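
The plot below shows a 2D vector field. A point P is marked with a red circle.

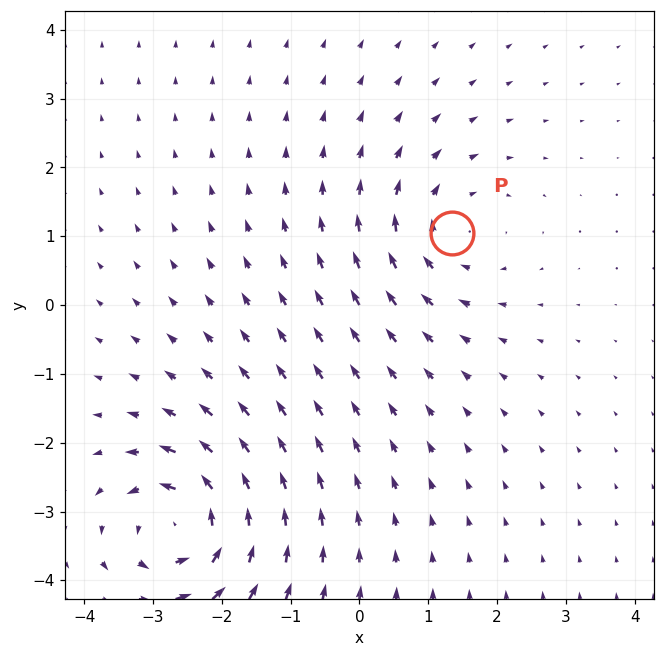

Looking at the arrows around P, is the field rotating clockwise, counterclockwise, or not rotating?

Near P at (1.3, 1.0) the arrows circulate clockwise. The curl (z-component) there is about -3; negative curl means clockwise rotation.

clockwise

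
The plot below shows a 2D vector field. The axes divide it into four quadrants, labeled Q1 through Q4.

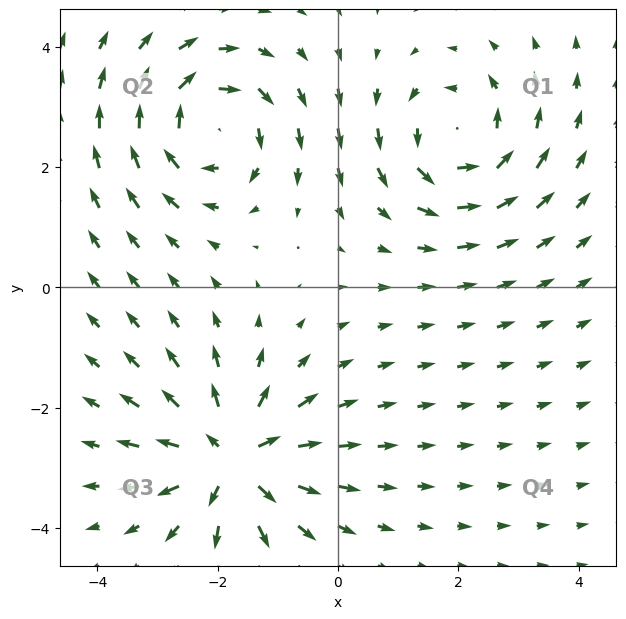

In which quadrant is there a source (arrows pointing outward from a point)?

The source sits at approximately (-1.8, -2.8), which lies in quadrant Q3. The divergence there is about +6, positive as expected for a source.

Q3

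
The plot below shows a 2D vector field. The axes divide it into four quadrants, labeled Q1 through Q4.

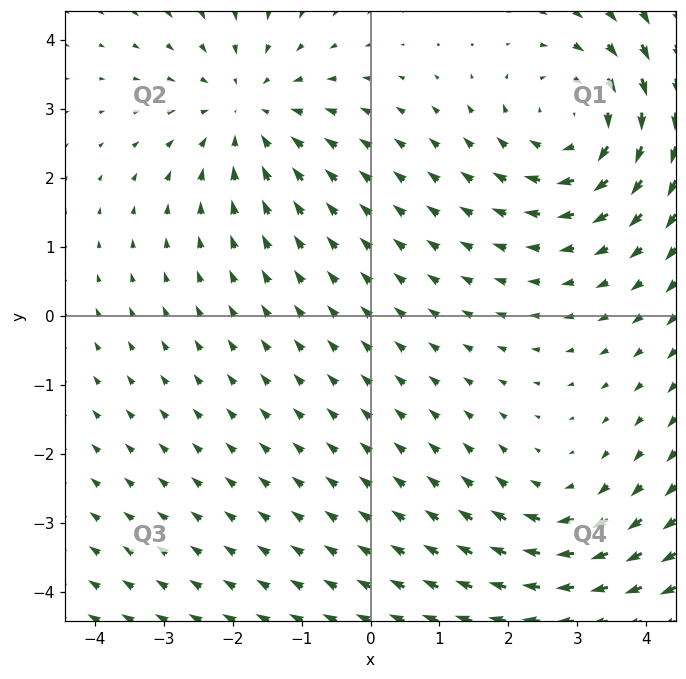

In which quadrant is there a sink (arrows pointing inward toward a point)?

Q2

The sink sits at approximately (-1.8, 3.0), which lies in quadrant Q2. The divergence there is about -3, negative as expected for a sink.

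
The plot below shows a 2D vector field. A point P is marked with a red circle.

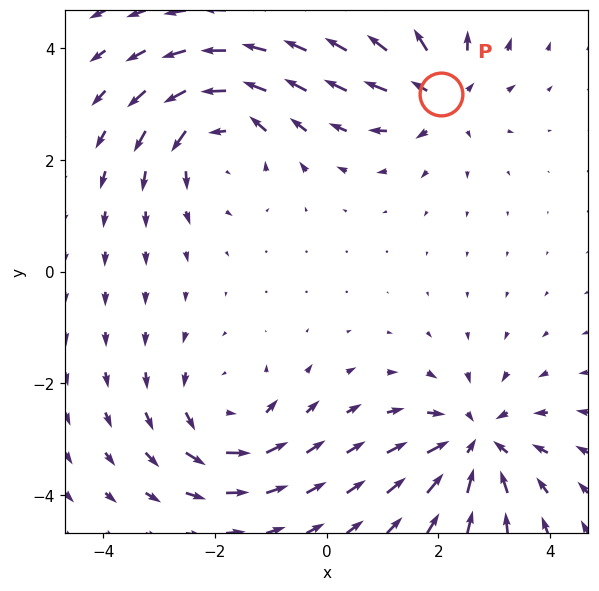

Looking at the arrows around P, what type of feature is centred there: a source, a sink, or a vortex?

At P (2.0, 3.2) the arrows spread outward. Divergence about +5, curl ≈0 — positive divergence with near-zero curl is a source.

source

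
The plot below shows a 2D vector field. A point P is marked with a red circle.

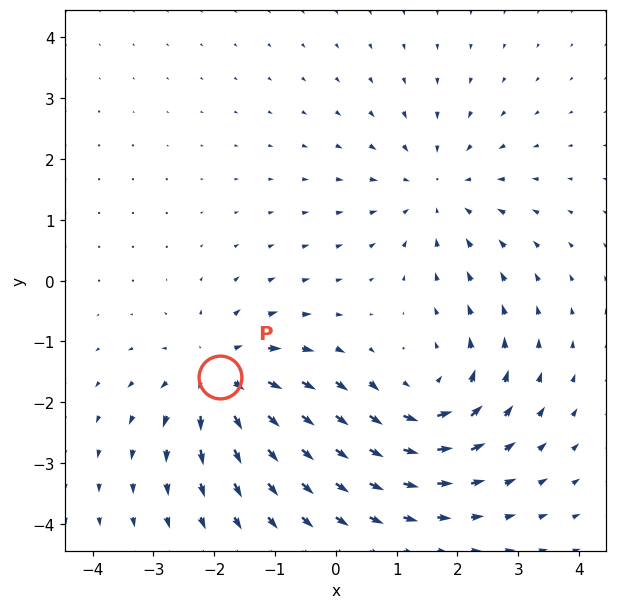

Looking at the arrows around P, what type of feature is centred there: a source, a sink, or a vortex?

At P (-1.9, -1.6) the arrows spread outward. Divergence about +4, curl ≈0 — positive divergence with near-zero curl is a source.

source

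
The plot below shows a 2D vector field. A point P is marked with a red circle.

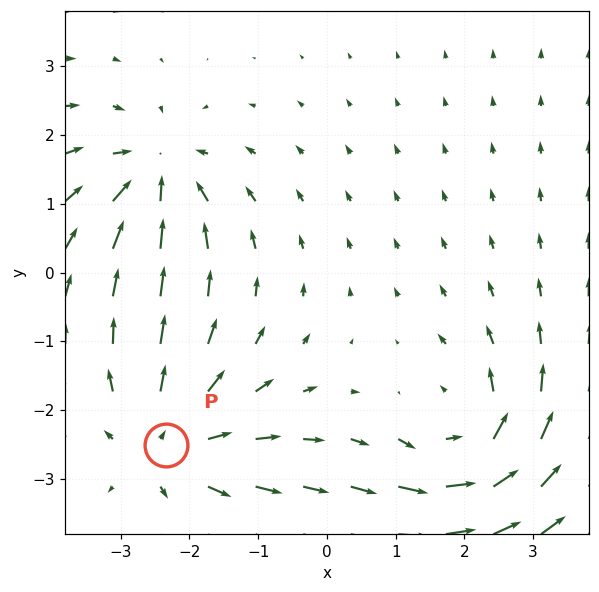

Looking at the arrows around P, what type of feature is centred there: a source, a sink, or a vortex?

At P (-2.3, -2.5) the arrows spread outward. Divergence about +4, curl ≈0 — positive divergence with near-zero curl is a source.

source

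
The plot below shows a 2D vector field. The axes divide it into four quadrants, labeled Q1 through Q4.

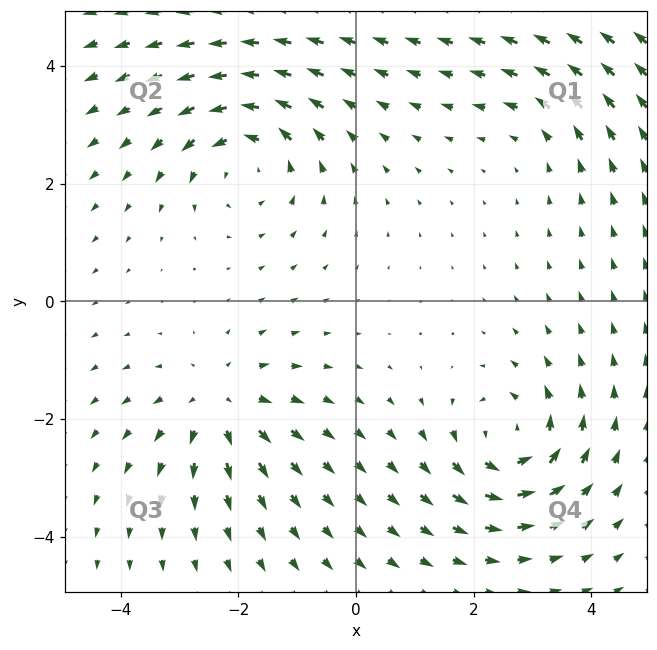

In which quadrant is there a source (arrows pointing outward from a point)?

Q3

The source sits at approximately (-2.3, -1.7), which lies in quadrant Q3. The divergence there is about +4, positive as expected for a source.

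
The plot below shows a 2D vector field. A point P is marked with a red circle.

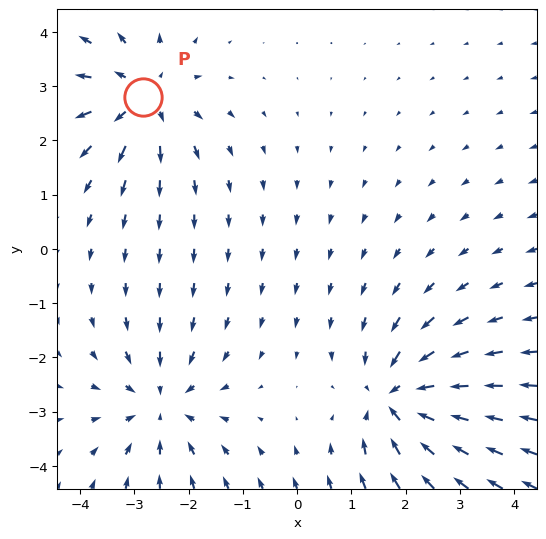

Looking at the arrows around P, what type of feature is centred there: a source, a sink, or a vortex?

source

At P (-2.8, 2.8) the arrows spread outward. Divergence about +4, curl ≈0 — positive divergence with near-zero curl is a source.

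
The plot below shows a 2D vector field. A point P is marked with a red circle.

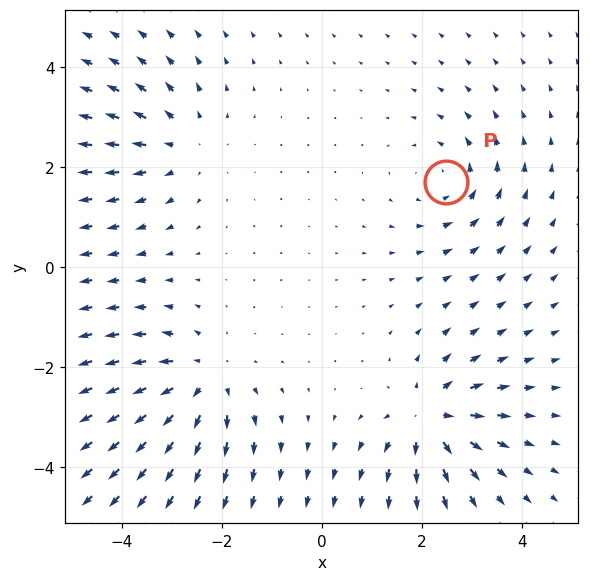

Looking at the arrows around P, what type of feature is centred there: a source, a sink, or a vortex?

vortex

At P (2.5, 1.7) the arrows circulate counterclockwise. Divergence ≈0, curl about +3 — near-zero divergence with nonzero curl is a vortex.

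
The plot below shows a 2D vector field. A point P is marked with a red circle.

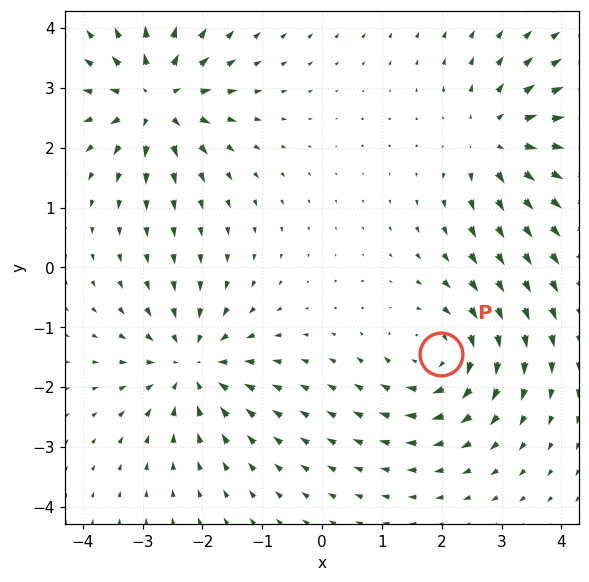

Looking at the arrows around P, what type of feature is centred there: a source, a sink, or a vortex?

vortex

At P (2.0, -1.5) the arrows circulate clockwise. Divergence ≈0, curl about -5 — near-zero divergence with nonzero curl is a vortex.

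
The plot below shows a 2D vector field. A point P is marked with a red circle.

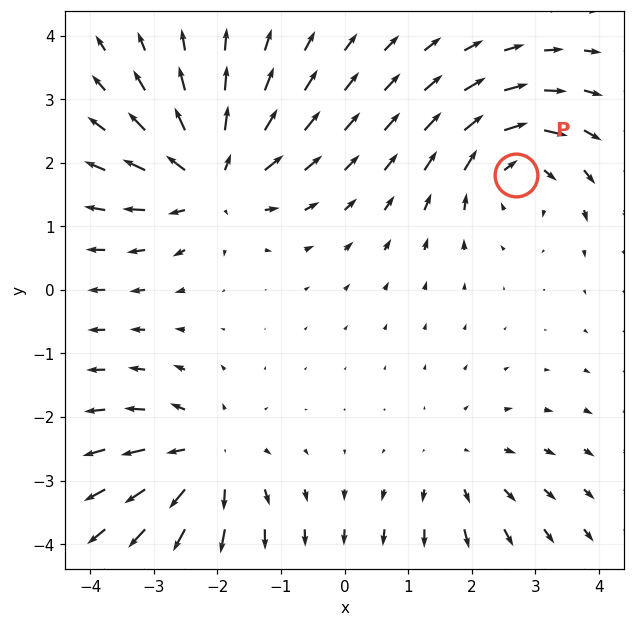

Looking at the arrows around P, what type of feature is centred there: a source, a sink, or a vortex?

vortex

At P (2.7, 1.8) the arrows circulate clockwise. Divergence ≈0, curl about -4 — near-zero divergence with nonzero curl is a vortex.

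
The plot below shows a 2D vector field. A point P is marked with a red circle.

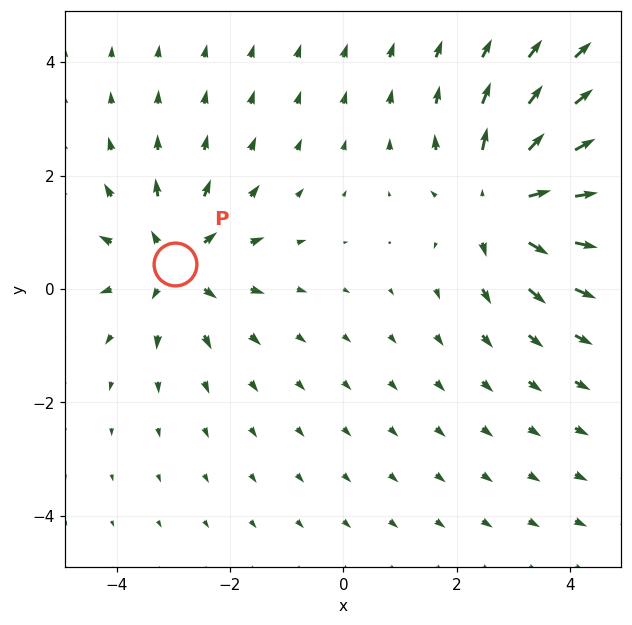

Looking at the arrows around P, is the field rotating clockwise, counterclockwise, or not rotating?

not rotating

Near P at (-3.0, 0.4) the arrows show no circulation. The curl there is ≈0.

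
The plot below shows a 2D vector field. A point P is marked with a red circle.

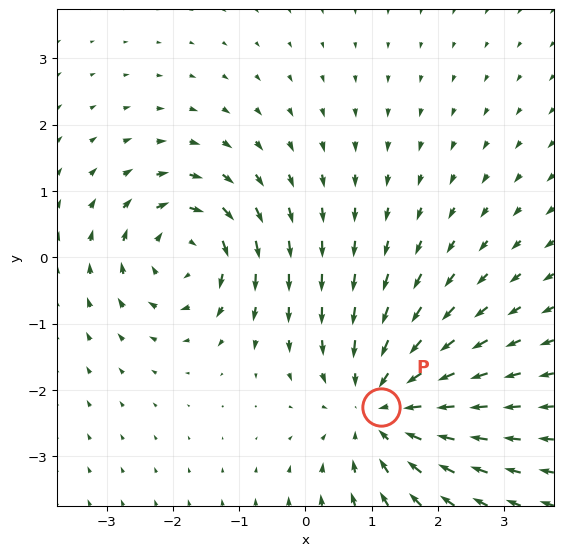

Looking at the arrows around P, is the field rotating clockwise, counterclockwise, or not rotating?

not rotating

Near P at (1.1, -2.3) the arrows show no circulation. The curl there is ≈0.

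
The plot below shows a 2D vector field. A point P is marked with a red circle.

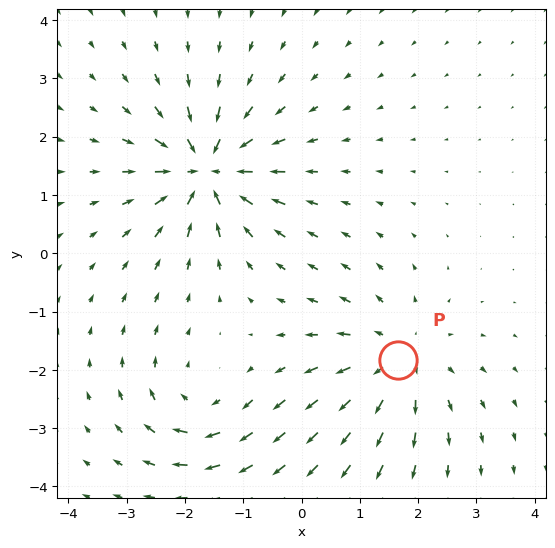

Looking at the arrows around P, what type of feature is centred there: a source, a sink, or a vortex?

source

At P (1.7, -1.8) the arrows spread outward. Divergence about +3, curl ≈0 — positive divergence with near-zero curl is a source.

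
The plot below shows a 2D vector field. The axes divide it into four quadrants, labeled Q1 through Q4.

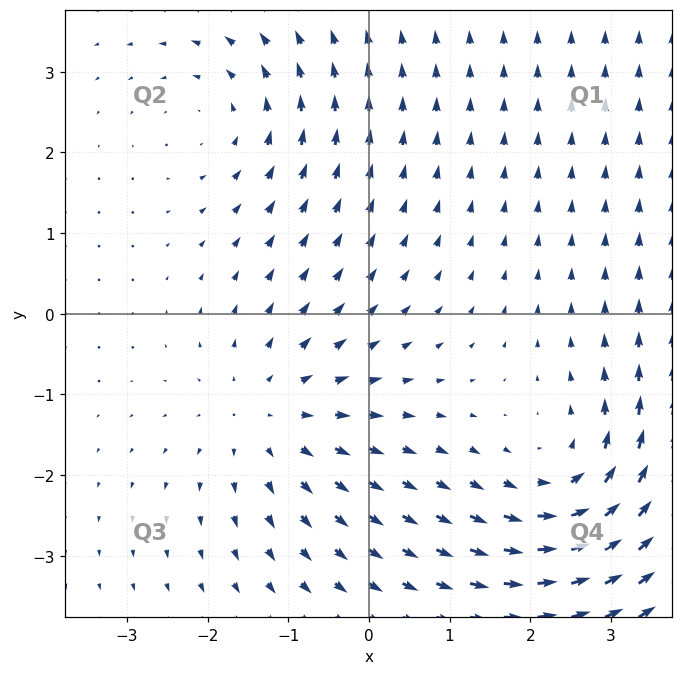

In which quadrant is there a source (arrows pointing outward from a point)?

The source sits at approximately (-1.2, -1.3), which lies in quadrant Q3. The divergence there is about +3, positive as expected for a source.

Q3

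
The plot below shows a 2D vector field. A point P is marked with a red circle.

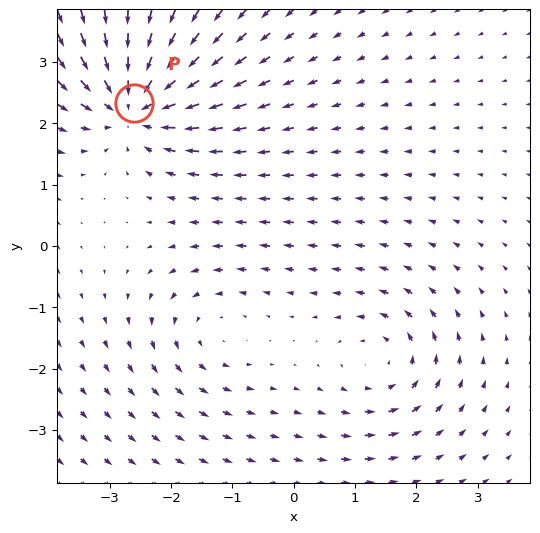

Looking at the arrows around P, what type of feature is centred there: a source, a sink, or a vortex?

sink

At P (-2.6, 2.3) the arrows converge inward. Divergence about -5, curl ≈0 — negative divergence with near-zero curl is a sink.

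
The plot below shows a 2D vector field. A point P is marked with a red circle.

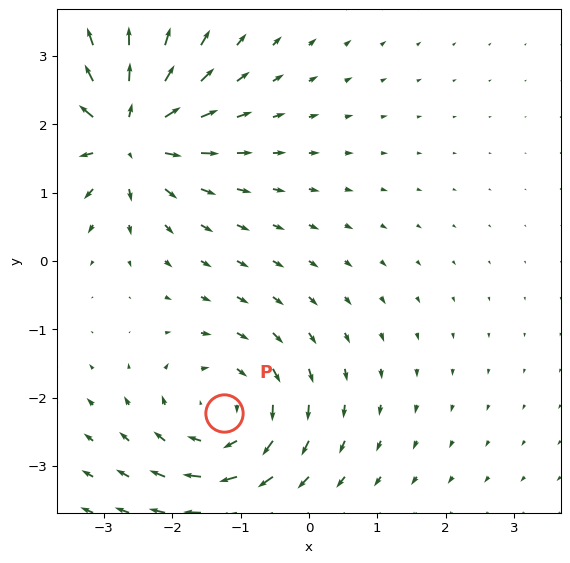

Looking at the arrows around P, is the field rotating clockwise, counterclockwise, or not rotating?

clockwise

Near P at (-1.2, -2.2) the arrows circulate clockwise. The curl (z-component) there is about -4; negative curl means clockwise rotation.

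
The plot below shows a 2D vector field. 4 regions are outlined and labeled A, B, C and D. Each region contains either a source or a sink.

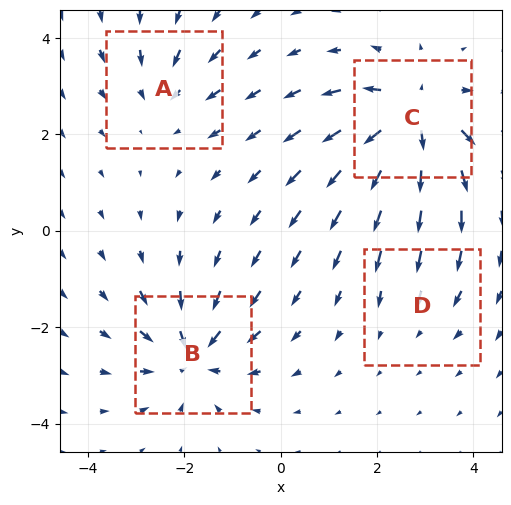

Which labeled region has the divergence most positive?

C

Divergence at each region's feature centre — A: about -3, B: about -6, C: about +7, D: about -2. Region C is most positive.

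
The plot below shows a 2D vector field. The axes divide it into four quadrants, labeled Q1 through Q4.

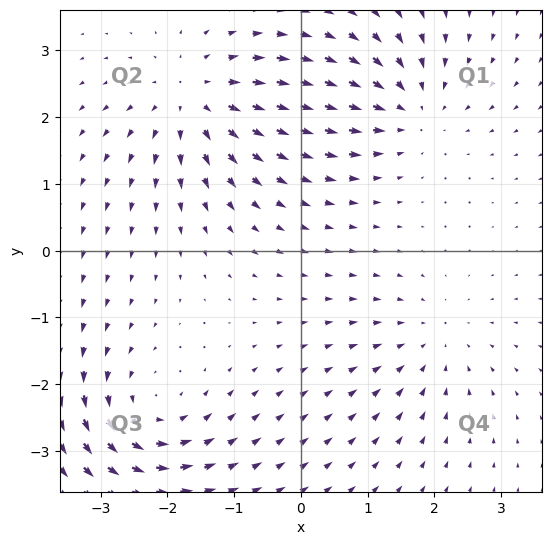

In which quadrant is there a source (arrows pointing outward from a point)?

Q2

The source sits at approximately (-1.6, 2.3), which lies in quadrant Q2. The divergence there is about +5, positive as expected for a source.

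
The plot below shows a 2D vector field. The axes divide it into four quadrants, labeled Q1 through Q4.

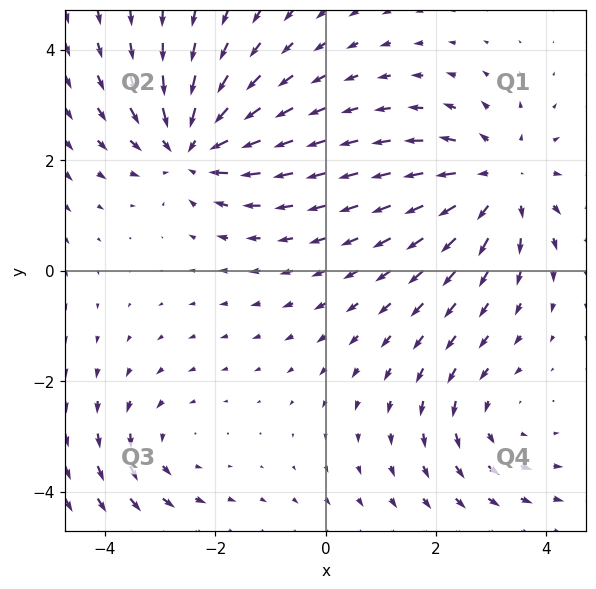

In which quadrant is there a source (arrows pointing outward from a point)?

Q1

The source sits at approximately (3.1, 1.6), which lies in quadrant Q1. The divergence there is about +4, positive as expected for a source.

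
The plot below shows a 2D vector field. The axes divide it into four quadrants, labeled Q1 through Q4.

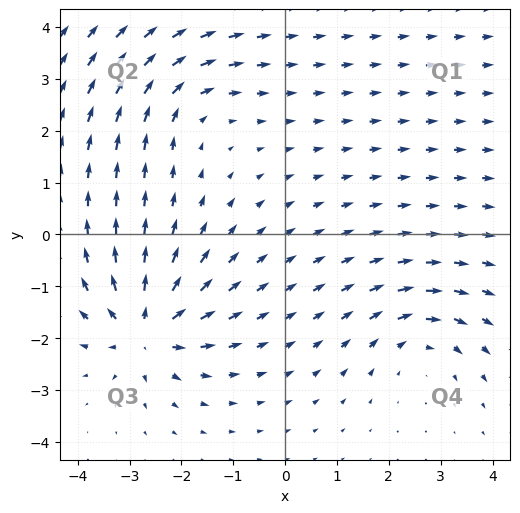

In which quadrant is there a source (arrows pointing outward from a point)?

The source sits at approximately (-2.7, -1.8), which lies in quadrant Q3. The divergence there is about +6, positive as expected for a source.

Q3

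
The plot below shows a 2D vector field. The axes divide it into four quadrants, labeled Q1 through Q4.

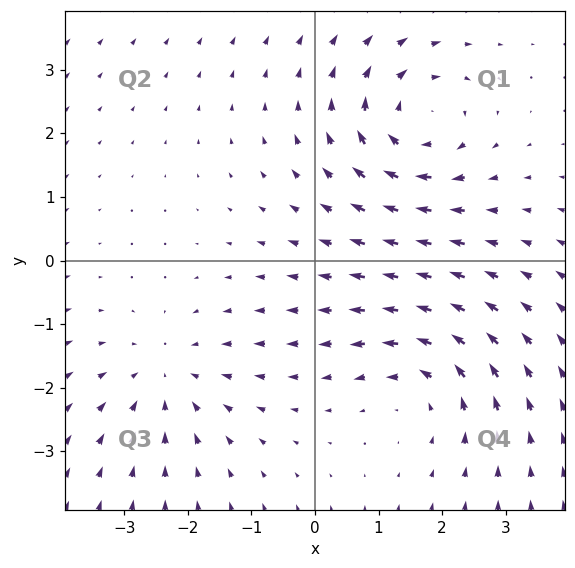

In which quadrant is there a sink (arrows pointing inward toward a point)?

Q3

The sink sits at approximately (-2.3, -1.8), which lies in quadrant Q3. The divergence there is about -3, negative as expected for a sink.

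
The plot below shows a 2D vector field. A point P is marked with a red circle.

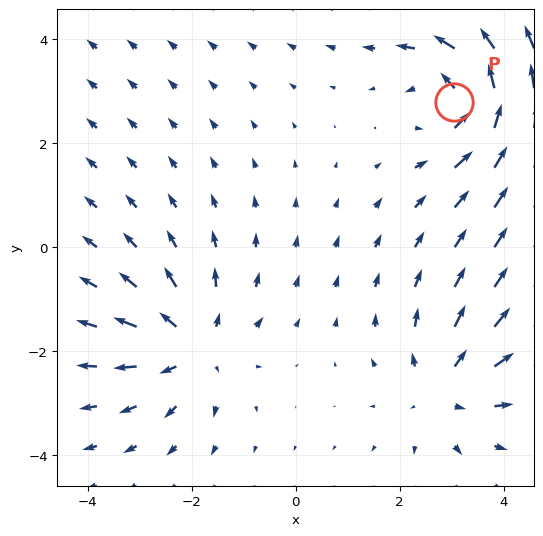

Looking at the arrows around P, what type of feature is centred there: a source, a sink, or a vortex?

vortex

At P (3.0, 2.8) the arrows circulate counterclockwise. Divergence ≈0, curl about +6 — near-zero divergence with nonzero curl is a vortex.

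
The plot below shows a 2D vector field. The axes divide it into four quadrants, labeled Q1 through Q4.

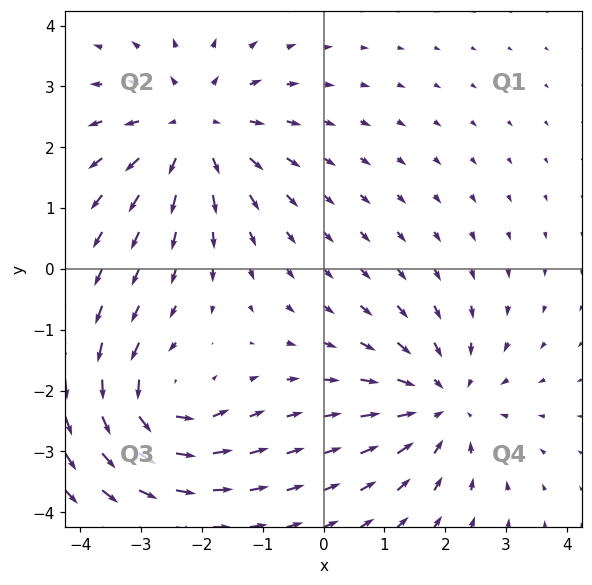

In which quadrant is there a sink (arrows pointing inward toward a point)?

Q4

The sink sits at approximately (2.0, -2.2), which lies in quadrant Q4. The divergence there is about -4, negative as expected for a sink.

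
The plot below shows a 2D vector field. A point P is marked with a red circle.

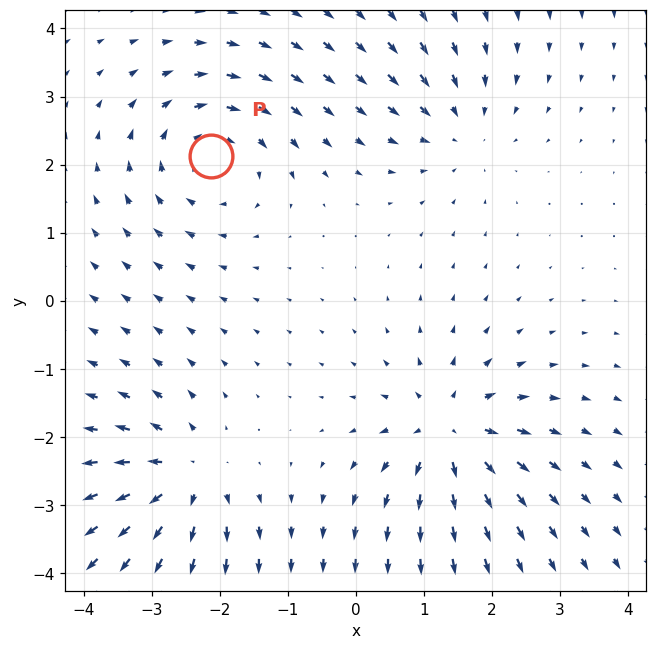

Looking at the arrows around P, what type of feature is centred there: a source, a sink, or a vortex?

vortex

At P (-2.1, 2.1) the arrows circulate clockwise. Divergence ≈0, curl about -5 — near-zero divergence with nonzero curl is a vortex.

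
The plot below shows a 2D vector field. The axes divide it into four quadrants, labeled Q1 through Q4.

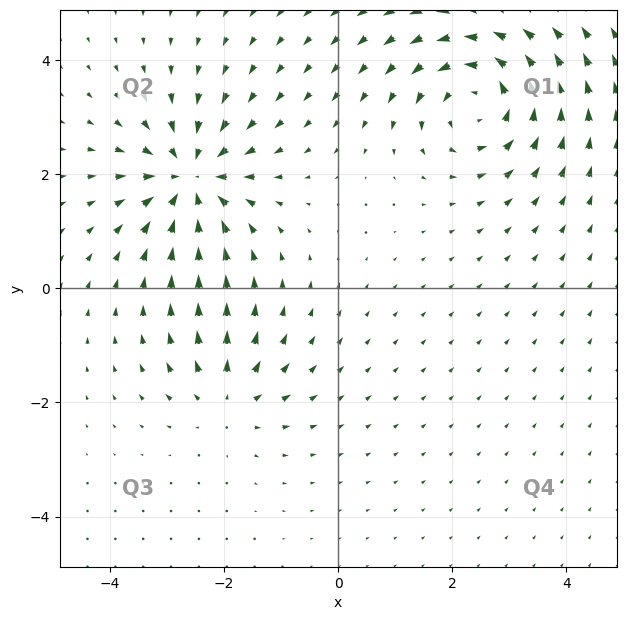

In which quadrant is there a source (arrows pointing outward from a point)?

The source sits at approximately (-1.9, -1.9), which lies in quadrant Q3. The divergence there is about +3, positive as expected for a source.

Q3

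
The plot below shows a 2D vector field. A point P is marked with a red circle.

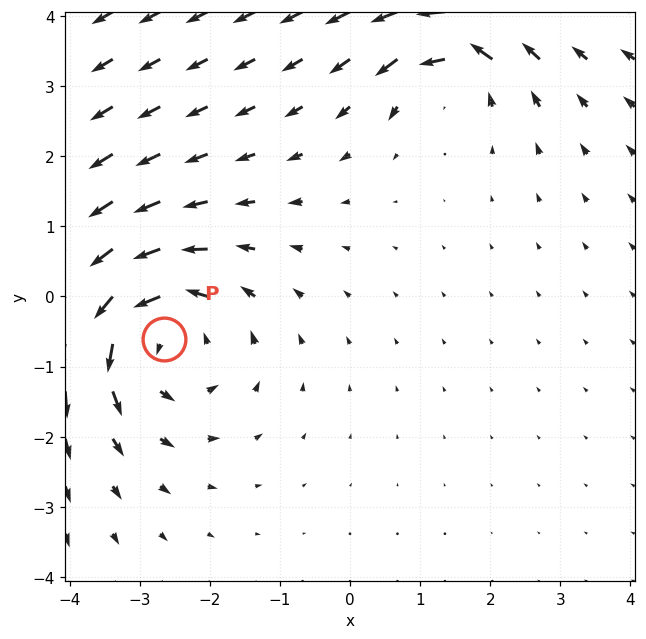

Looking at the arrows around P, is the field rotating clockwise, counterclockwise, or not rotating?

counterclockwise

Near P at (-2.7, -0.6) the arrows circulate counterclockwise. The curl (z-component) there is about +4; positive curl means counterclockwise rotation.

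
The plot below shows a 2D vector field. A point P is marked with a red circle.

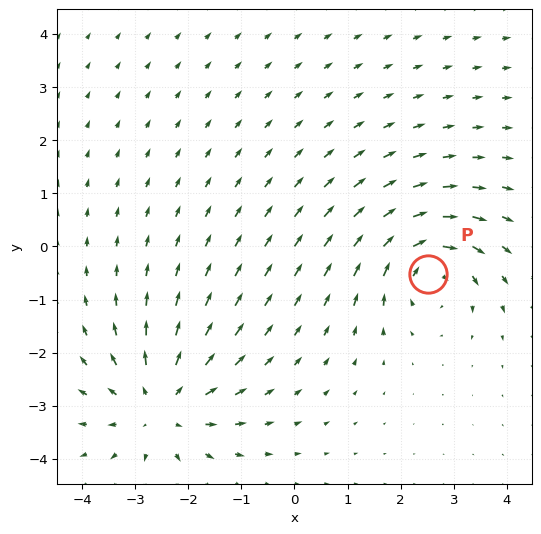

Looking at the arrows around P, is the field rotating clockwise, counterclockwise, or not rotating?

clockwise

Near P at (2.5, -0.5) the arrows circulate clockwise. The curl (z-component) there is about -5; negative curl means clockwise rotation.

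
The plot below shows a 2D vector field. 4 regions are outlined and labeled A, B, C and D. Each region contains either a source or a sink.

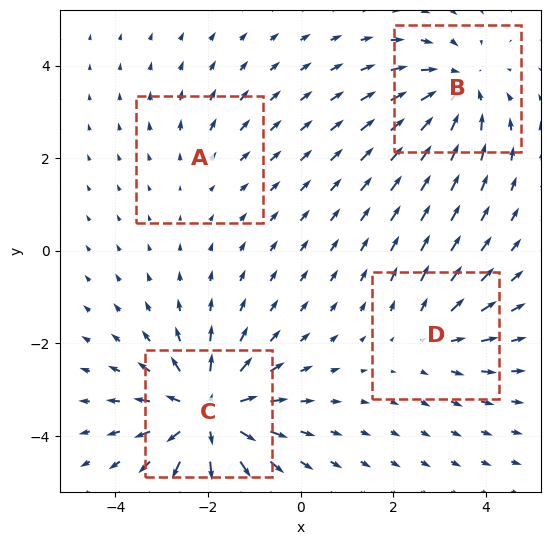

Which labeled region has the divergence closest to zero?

Divergence at each region's feature centre — A: about +2, B: about -5, C: about +7, D: about +3. Region A is closest to zero.

A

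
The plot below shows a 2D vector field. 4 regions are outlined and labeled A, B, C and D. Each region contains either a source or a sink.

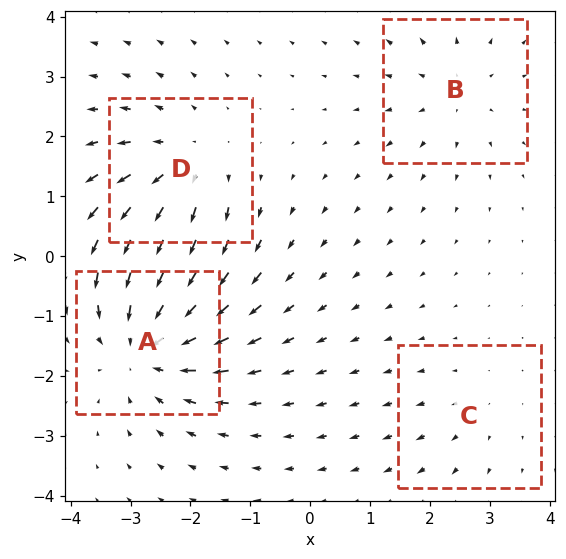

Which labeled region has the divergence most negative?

Divergence at each region's feature centre — A: about -6, B: about +3, C: about +2, D: about +4. Region A is most negative.

A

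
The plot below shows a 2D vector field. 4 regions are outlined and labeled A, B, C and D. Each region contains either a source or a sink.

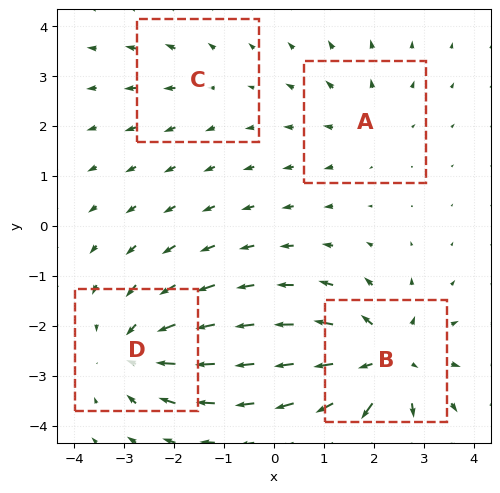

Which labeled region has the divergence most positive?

Divergence at each region's feature centre — A: about +3, B: about +7, C: about +2, D: about -5. Region B is most positive.

B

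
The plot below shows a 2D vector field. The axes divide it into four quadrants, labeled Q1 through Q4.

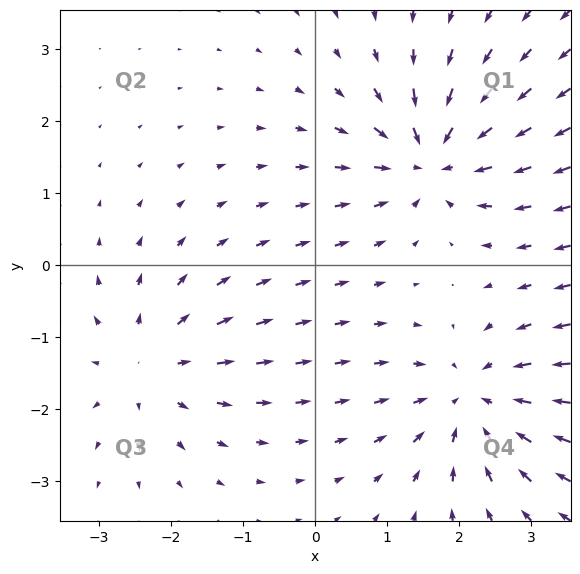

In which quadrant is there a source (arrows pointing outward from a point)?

The source sits at approximately (-2.3, -1.4), which lies in quadrant Q3. The divergence there is about +4, positive as expected for a source.

Q3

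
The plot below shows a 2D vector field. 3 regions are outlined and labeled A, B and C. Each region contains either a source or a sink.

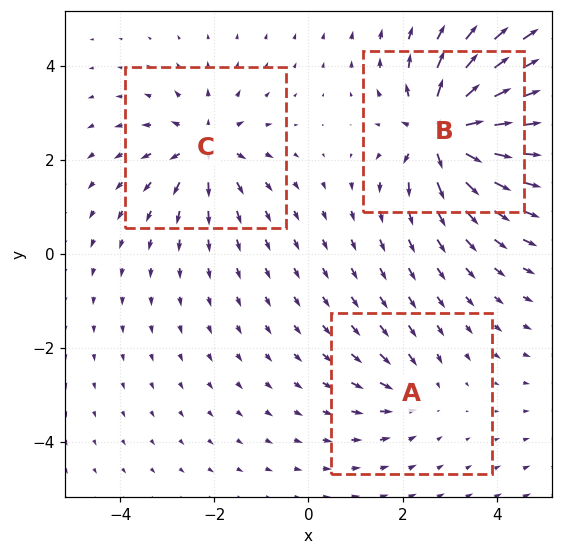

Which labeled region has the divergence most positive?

B

Divergence at each region's feature centre — A: about -3, B: about +7, C: about +4. Region B is most positive.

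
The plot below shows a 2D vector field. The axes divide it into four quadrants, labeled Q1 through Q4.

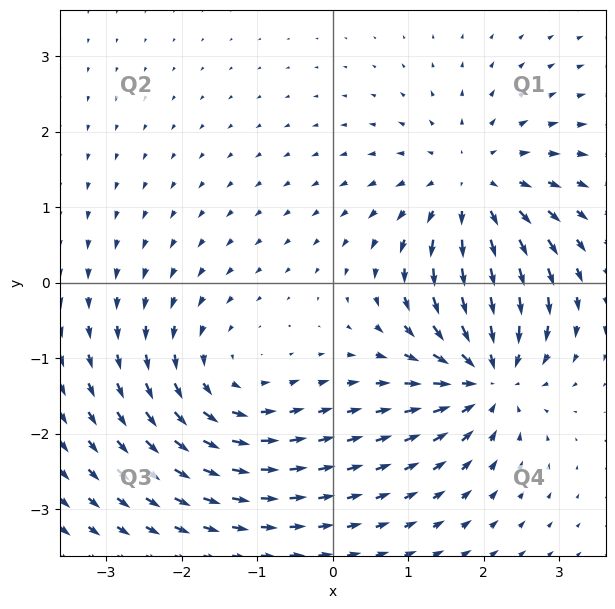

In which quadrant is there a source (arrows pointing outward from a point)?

Q1

The source sits at approximately (1.9, 1.2), which lies in quadrant Q1. The divergence there is about +4, positive as expected for a source.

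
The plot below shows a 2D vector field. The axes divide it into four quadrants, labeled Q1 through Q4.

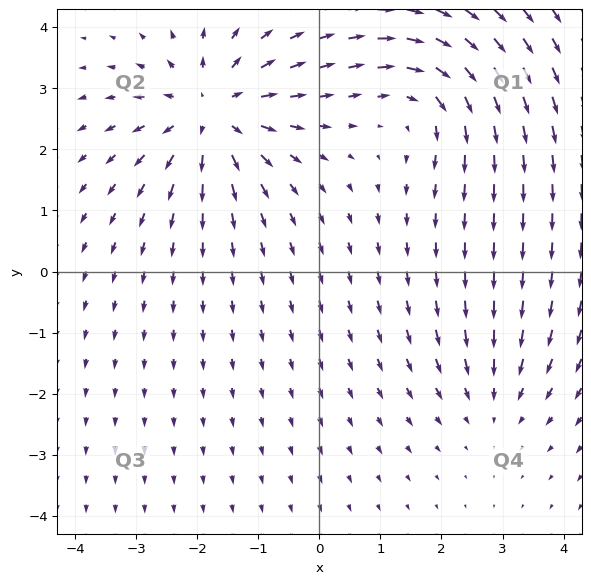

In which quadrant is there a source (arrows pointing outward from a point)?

Q2

The source sits at approximately (-1.8, 2.6), which lies in quadrant Q2. The divergence there is about +5, positive as expected for a source.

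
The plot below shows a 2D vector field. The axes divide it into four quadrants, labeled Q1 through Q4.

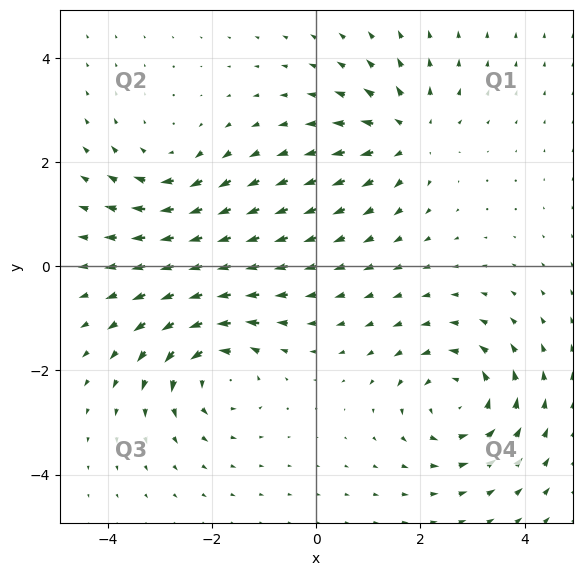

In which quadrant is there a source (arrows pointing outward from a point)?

The source sits at approximately (1.8, 2.5), which lies in quadrant Q1. The divergence there is about +5, positive as expected for a source.

Q1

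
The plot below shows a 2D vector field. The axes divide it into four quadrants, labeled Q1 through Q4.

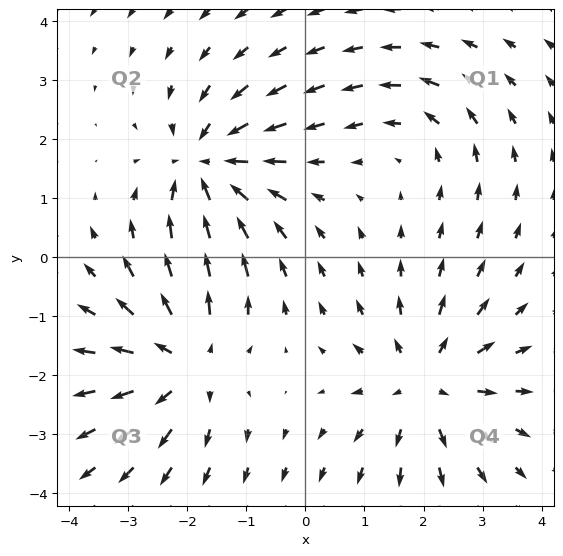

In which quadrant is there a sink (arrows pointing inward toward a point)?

The sink sits at approximately (-1.7, 1.5), which lies in quadrant Q2. The divergence there is about -5, negative as expected for a sink.

Q2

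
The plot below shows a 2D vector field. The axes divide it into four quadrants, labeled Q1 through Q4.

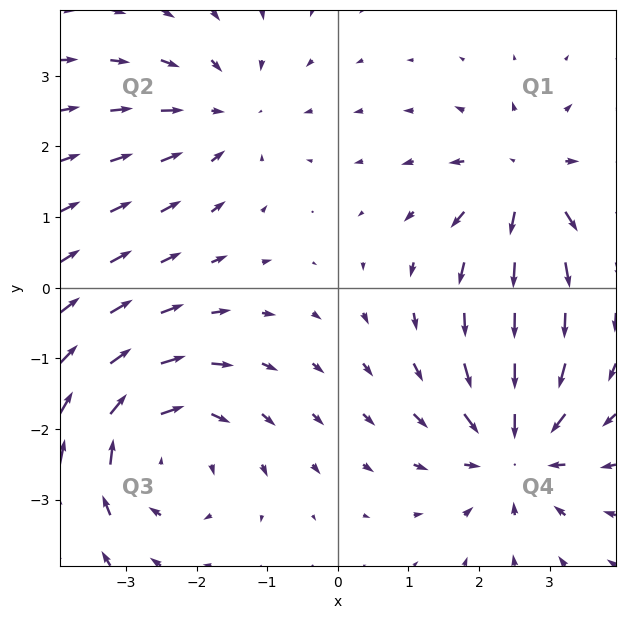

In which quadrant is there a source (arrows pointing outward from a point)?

Q1

The source sits at approximately (2.7, 1.5), which lies in quadrant Q1. The divergence there is about +4, positive as expected for a source.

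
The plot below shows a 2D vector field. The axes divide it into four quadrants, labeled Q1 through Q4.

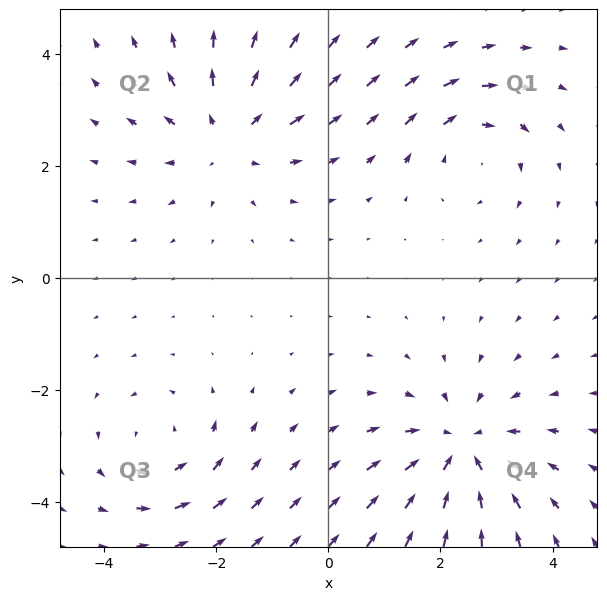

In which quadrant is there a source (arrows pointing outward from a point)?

The source sits at approximately (-1.8, 2.5), which lies in quadrant Q2. The divergence there is about +4, positive as expected for a source.

Q2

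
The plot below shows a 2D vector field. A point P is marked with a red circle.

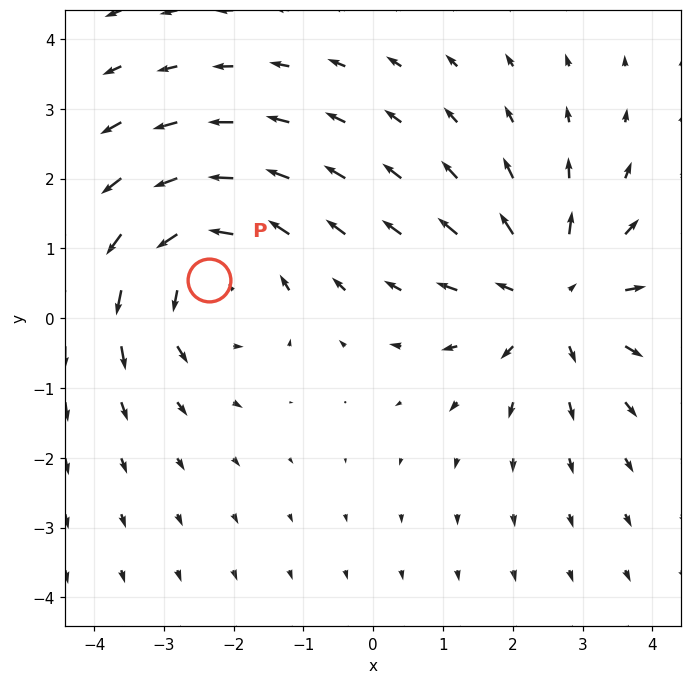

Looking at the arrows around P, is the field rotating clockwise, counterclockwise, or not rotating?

Near P at (-2.3, 0.6) the arrows circulate counterclockwise. The curl (z-component) there is about +4; positive curl means counterclockwise rotation.

counterclockwise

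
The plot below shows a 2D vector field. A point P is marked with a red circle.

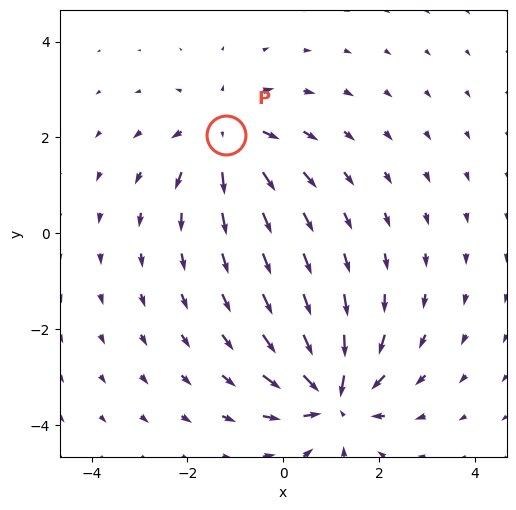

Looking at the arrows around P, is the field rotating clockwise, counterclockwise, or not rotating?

not rotating

Near P at (-1.2, 2.0) the arrows show no circulation. The curl there is ≈0.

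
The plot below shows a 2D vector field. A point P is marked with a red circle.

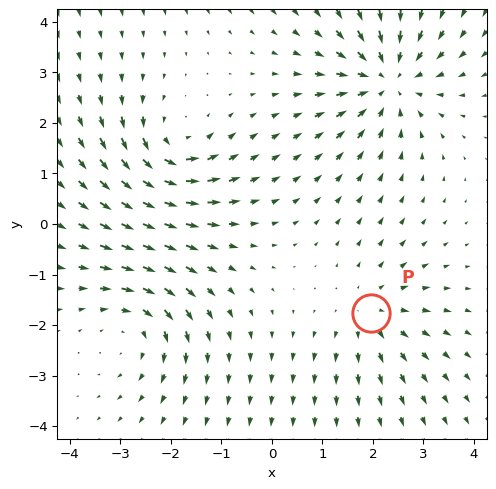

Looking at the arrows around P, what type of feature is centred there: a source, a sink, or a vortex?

source

At P (2.0, -1.8) the arrows spread outward. Divergence about +3, curl ≈0 — positive divergence with near-zero curl is a source.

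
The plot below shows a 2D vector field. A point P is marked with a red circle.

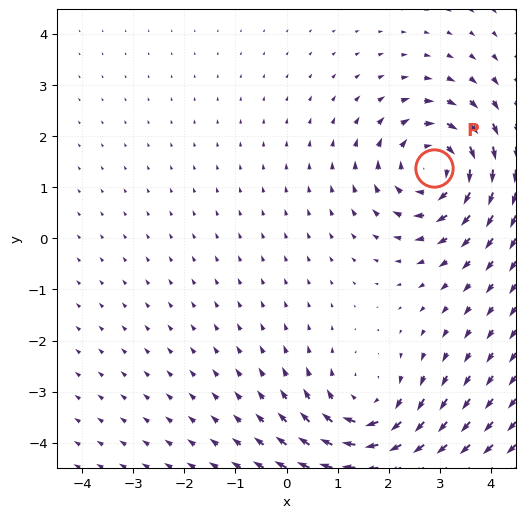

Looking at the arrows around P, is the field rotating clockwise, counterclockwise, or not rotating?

Near P at (2.9, 1.4) the arrows circulate clockwise. The curl (z-component) there is about -5; negative curl means clockwise rotation.

clockwise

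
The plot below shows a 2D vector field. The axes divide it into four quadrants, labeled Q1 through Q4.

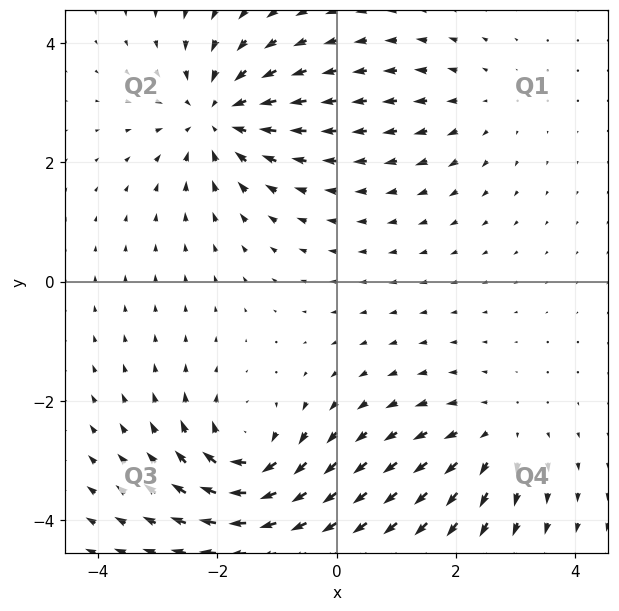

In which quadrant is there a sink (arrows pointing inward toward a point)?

Q2

The sink sits at approximately (-2.0, 2.8), which lies in quadrant Q2. The divergence there is about -5, negative as expected for a sink.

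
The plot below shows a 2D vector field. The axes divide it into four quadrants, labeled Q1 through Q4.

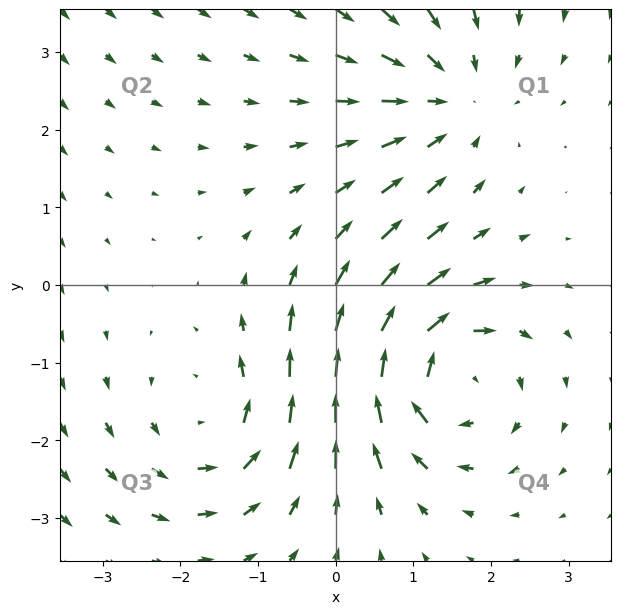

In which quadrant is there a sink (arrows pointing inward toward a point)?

The sink sits at approximately (1.5, 2.4), which lies in quadrant Q1. The divergence there is about -3, negative as expected for a sink.

Q1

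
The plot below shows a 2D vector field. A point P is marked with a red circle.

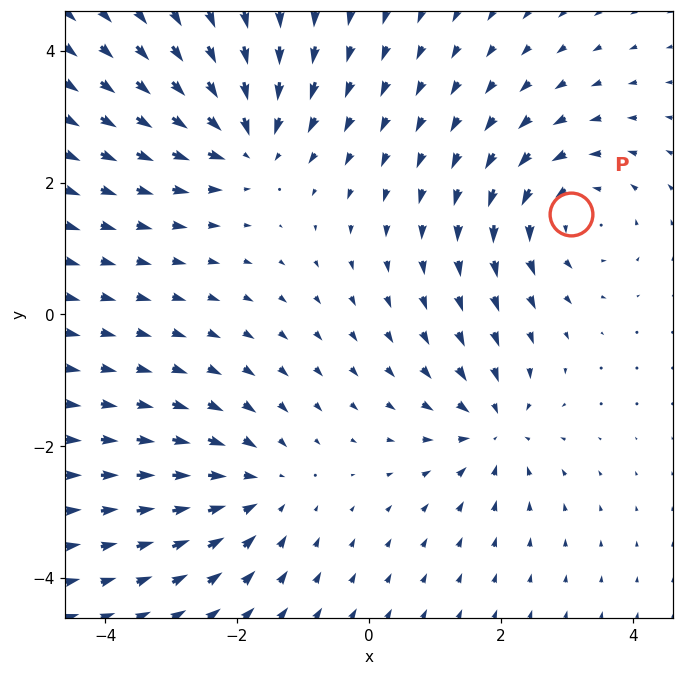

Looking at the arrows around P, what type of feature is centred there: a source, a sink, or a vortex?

At P (3.1, 1.5) the arrows circulate counterclockwise. Divergence ≈0, curl about +5 — near-zero divergence with nonzero curl is a vortex.

vortex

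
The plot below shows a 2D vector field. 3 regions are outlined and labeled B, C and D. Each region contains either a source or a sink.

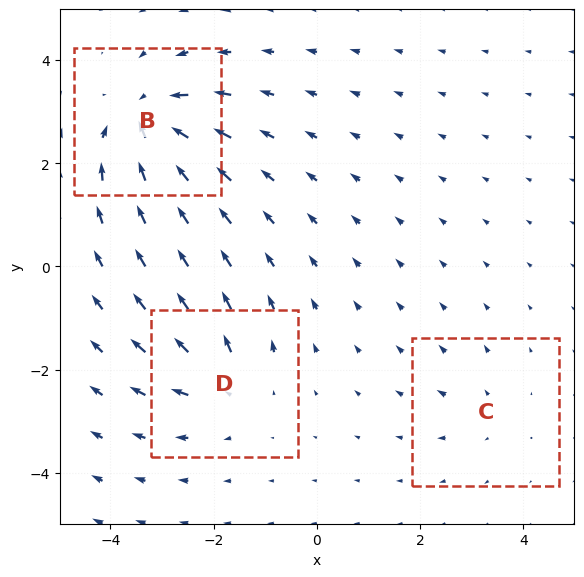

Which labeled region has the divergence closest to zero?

Divergence at each region's feature centre — B: about -6, C: about +2, D: about +4. Region C is closest to zero.

C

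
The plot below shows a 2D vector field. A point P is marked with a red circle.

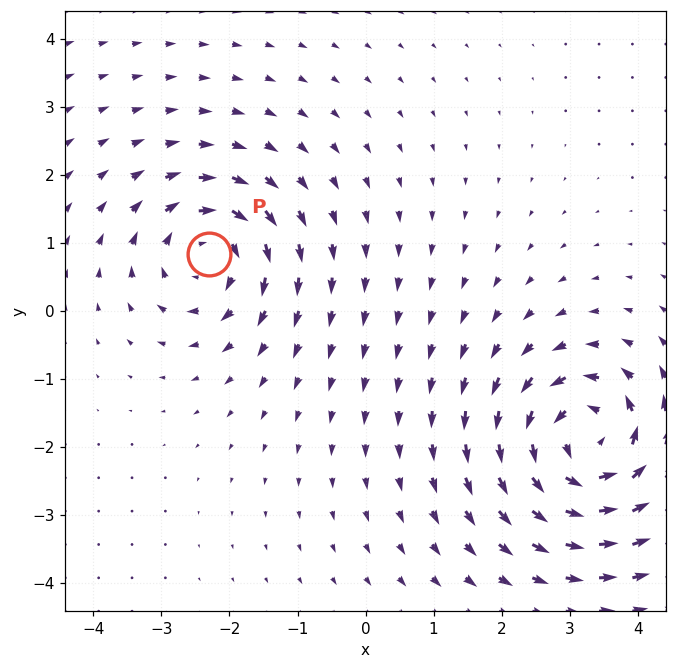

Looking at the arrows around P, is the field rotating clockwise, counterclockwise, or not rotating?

Near P at (-2.3, 0.8) the arrows circulate clockwise. The curl (z-component) there is about -4; negative curl means clockwise rotation.

clockwise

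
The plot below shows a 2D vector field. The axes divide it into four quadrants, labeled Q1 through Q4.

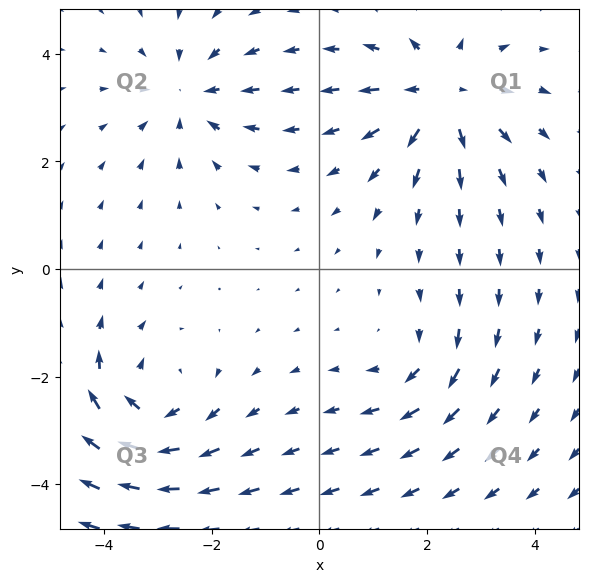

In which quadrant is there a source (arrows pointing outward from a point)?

The source sits at approximately (2.3, 3.2), which lies in quadrant Q1. The divergence there is about +5, positive as expected for a source.

Q1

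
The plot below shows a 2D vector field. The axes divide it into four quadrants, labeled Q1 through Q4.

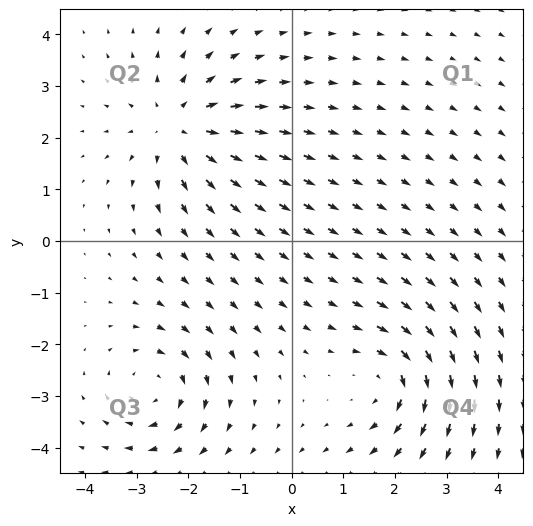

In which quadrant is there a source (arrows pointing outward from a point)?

The source sits at approximately (-2.2, 2.2), which lies in quadrant Q2. The divergence there is about +3, positive as expected for a source.

Q2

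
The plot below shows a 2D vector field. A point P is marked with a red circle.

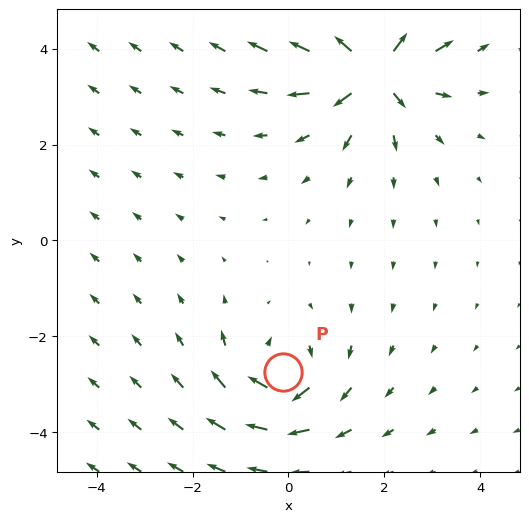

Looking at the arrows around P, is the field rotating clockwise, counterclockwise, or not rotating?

Near P at (-0.1, -2.7) the arrows circulate clockwise. The curl (z-component) there is about -4; negative curl means clockwise rotation.

clockwise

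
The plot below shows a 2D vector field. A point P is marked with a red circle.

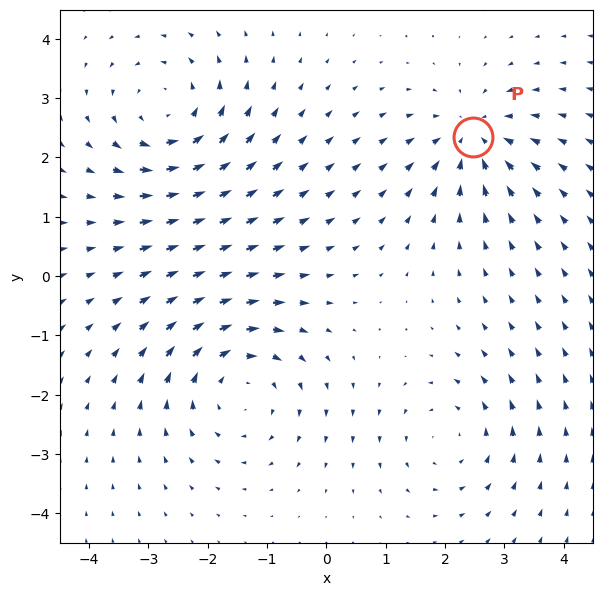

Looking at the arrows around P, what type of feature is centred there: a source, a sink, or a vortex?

At P (2.5, 2.3) the arrows converge inward. Divergence about -4, curl ≈0 — negative divergence with near-zero curl is a sink.

sink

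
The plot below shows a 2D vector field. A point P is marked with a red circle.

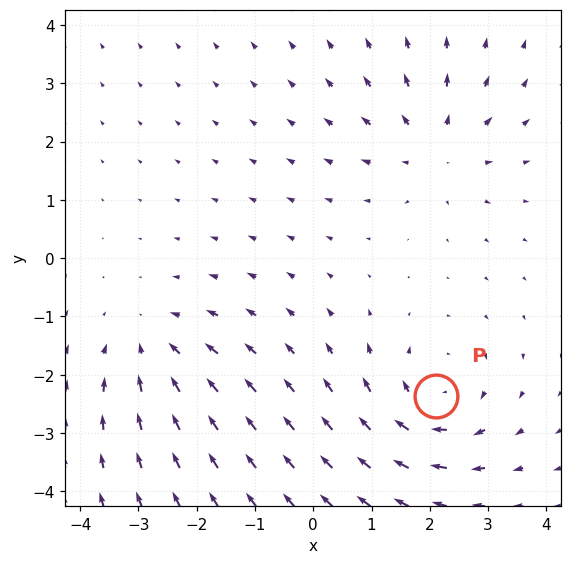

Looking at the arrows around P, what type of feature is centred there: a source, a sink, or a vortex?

vortex

At P (2.1, -2.4) the arrows circulate clockwise. Divergence ≈0, curl about -3 — near-zero divergence with nonzero curl is a vortex.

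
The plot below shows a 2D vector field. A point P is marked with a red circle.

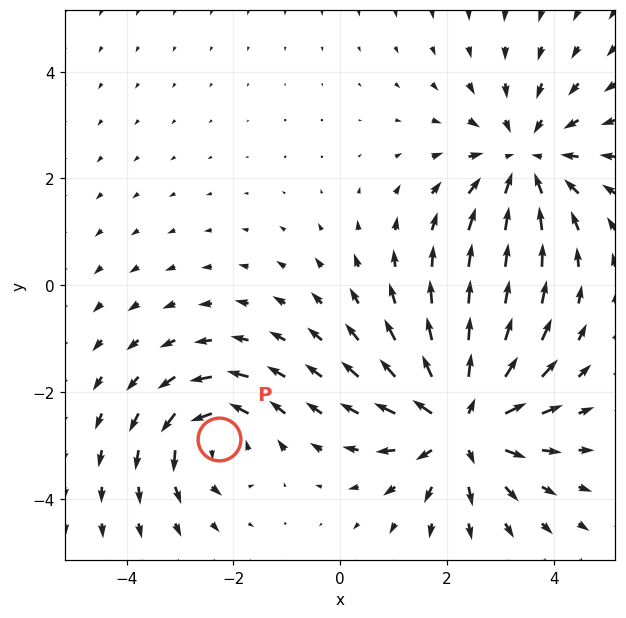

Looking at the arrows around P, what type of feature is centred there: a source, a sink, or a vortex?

At P (-2.3, -2.9) the arrows circulate counterclockwise. Divergence ≈0, curl about +4 — near-zero divergence with nonzero curl is a vortex.

vortex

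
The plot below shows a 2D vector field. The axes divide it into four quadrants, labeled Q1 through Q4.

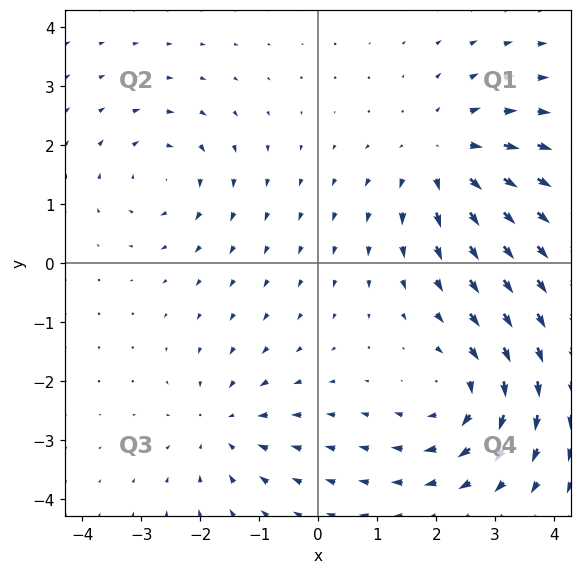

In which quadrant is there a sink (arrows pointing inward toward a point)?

Q3

The sink sits at approximately (-1.6, -2.8), which lies in quadrant Q3. The divergence there is about -3, negative as expected for a sink.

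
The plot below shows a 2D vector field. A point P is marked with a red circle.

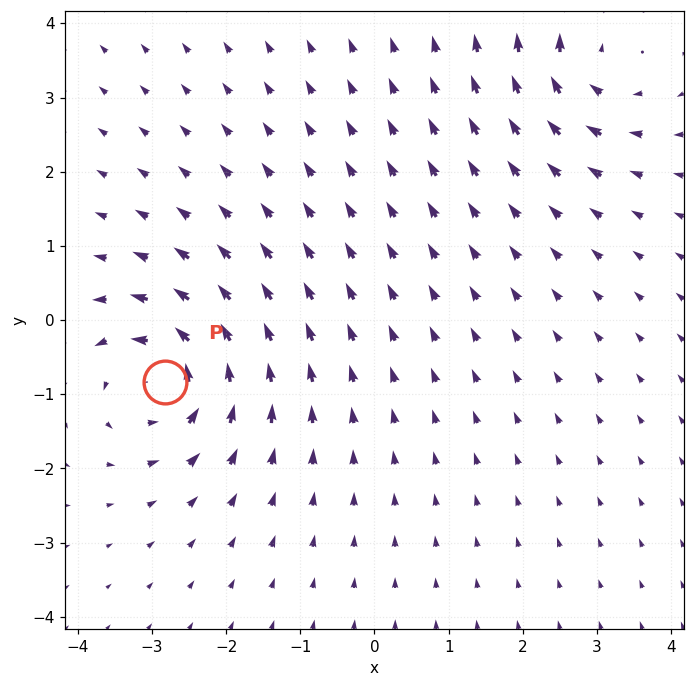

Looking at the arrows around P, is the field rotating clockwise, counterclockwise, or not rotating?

Near P at (-2.8, -0.8) the arrows circulate counterclockwise. The curl (z-component) there is about +5; positive curl means counterclockwise rotation.

counterclockwise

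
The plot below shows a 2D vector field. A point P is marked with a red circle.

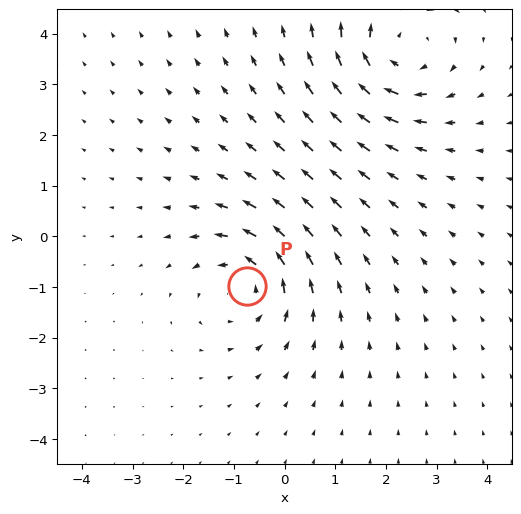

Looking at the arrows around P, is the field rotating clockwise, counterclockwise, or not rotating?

Near P at (-0.7, -1.0) the arrows circulate counterclockwise. The curl (z-component) there is about +4; positive curl means counterclockwise rotation.

counterclockwise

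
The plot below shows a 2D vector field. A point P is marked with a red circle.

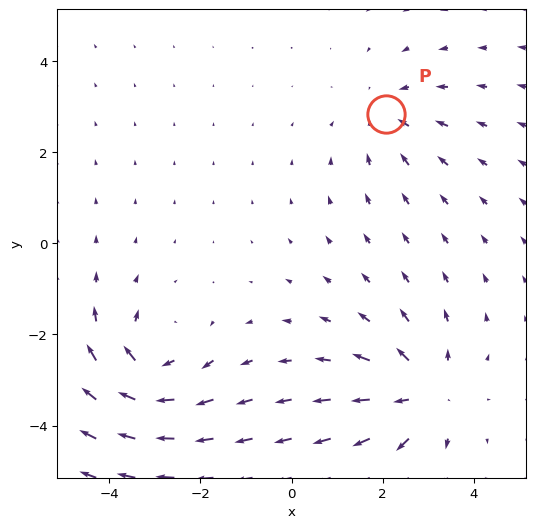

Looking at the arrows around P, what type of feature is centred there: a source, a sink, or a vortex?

sink

At P (2.1, 2.8) the arrows converge inward. Divergence about -2, curl ≈0 — negative divergence with near-zero curl is a sink.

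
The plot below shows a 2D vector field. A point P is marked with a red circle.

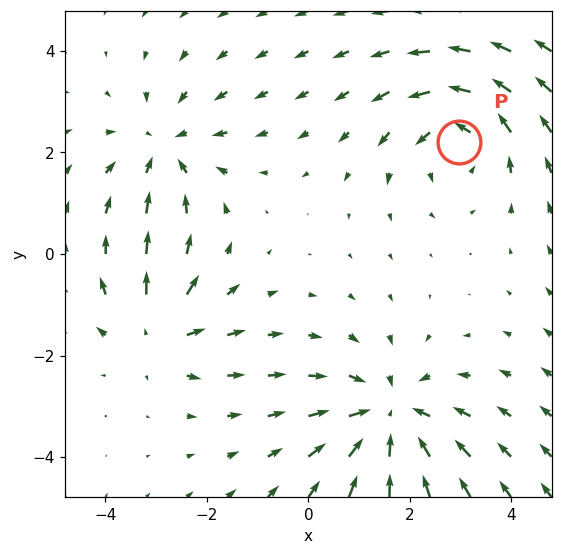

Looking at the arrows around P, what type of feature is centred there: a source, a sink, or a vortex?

At P (3.0, 2.2) the arrows circulate counterclockwise. Divergence ≈0, curl about +4 — near-zero divergence with nonzero curl is a vortex.

vortex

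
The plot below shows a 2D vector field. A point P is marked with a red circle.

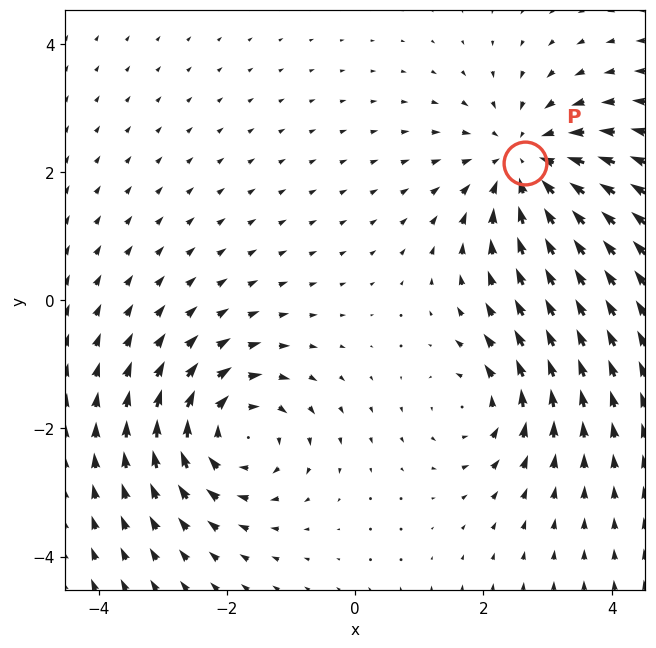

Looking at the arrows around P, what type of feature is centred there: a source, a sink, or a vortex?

At P (2.7, 2.1) the arrows converge inward. Divergence about -4, curl ≈0 — negative divergence with near-zero curl is a sink.

sink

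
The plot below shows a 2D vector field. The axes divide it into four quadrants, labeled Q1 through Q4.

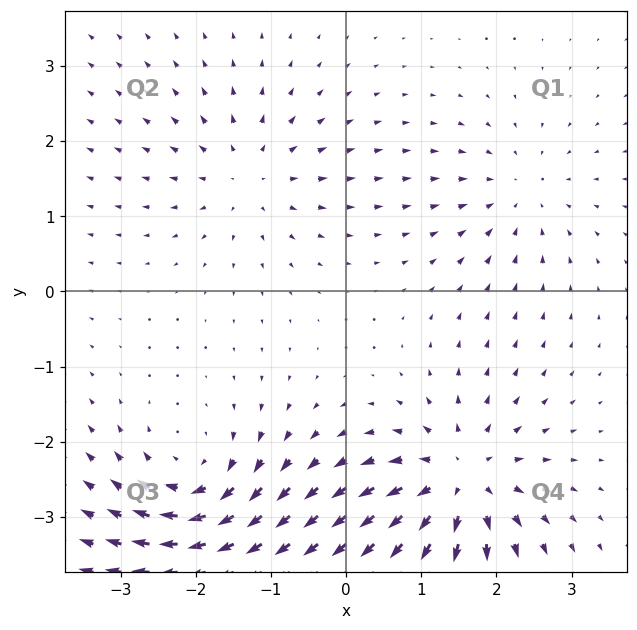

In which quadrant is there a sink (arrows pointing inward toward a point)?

Q1

The sink sits at approximately (2.3, 1.3), which lies in quadrant Q1. The divergence there is about -3, negative as expected for a sink.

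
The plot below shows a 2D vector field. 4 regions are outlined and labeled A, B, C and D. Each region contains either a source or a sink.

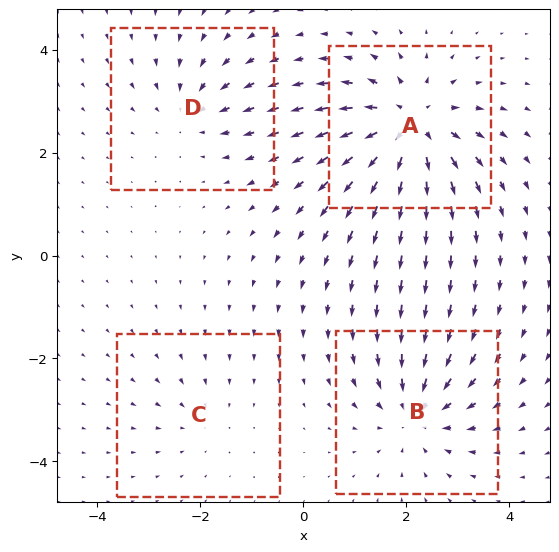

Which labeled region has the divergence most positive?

A

Divergence at each region's feature centre — A: about +7, B: about -5, C: about -2, D: about -4. Region A is most positive.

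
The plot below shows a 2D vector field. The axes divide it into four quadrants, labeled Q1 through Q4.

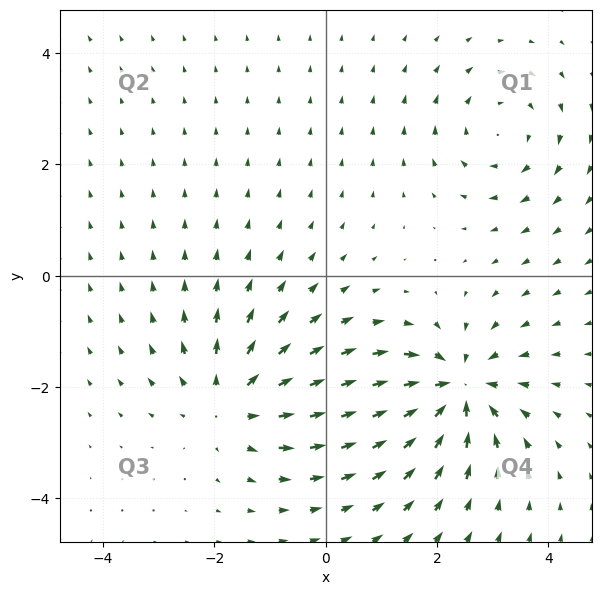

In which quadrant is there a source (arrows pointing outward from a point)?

The source sits at approximately (-1.7, -2.3), which lies in quadrant Q3. The divergence there is about +4, positive as expected for a source.

Q3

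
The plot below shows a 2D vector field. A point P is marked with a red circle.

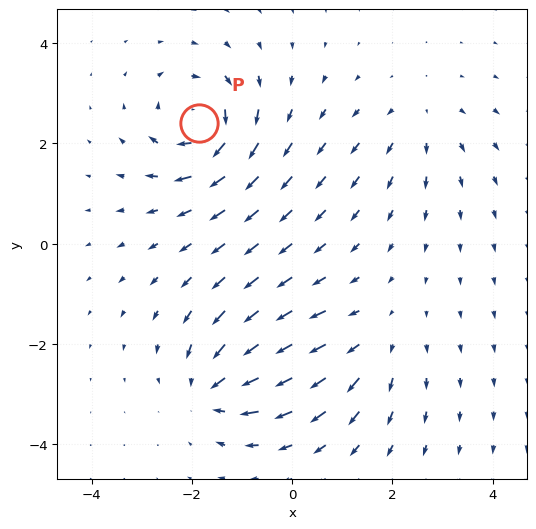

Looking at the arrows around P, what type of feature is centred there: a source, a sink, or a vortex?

vortex

At P (-1.9, 2.4) the arrows circulate clockwise. Divergence ≈0, curl about -6 — near-zero divergence with nonzero curl is a vortex.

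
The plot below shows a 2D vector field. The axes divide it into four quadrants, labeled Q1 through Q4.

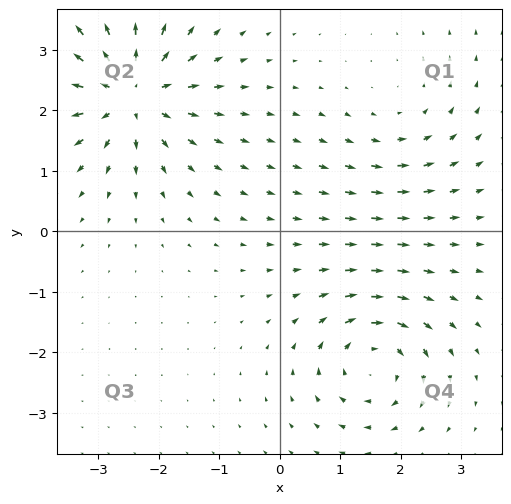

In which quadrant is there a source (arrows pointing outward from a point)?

Q2

The source sits at approximately (-2.5, 2.3), which lies in quadrant Q2. The divergence there is about +6, positive as expected for a source.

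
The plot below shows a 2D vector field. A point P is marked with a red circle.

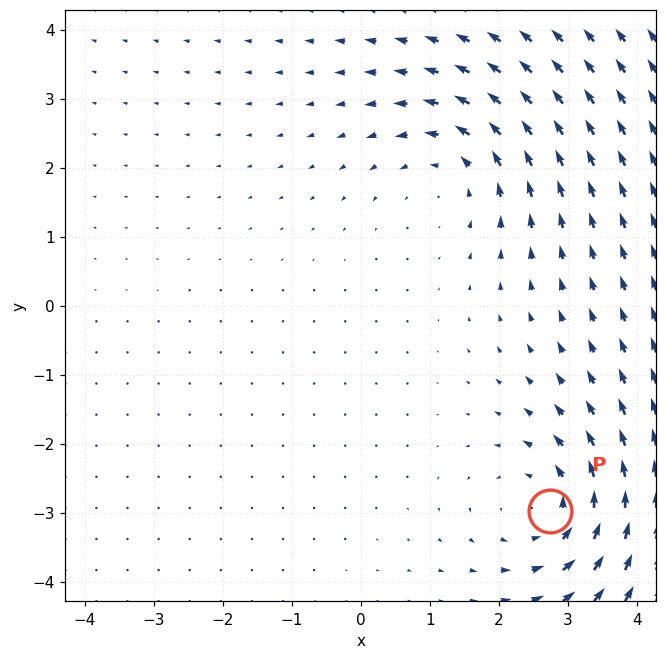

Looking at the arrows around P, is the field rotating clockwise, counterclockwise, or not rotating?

Near P at (2.7, -3.0) the arrows circulate counterclockwise. The curl (z-component) there is about +4; positive curl means counterclockwise rotation.

counterclockwise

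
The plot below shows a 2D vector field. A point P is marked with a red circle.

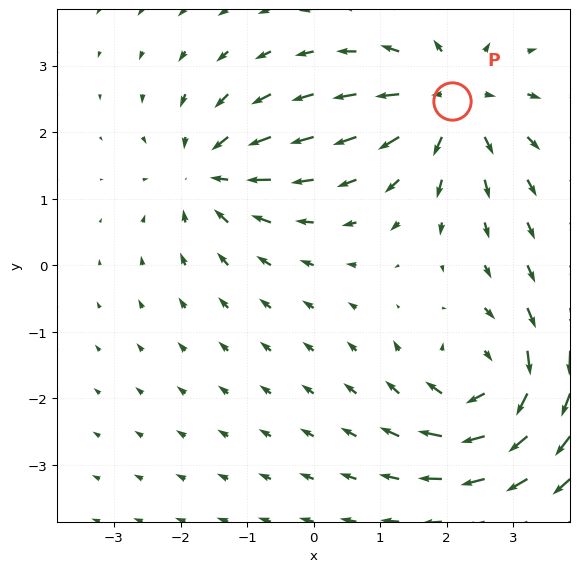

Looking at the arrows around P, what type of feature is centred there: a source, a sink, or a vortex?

source

At P (2.1, 2.5) the arrows spread outward. Divergence about +5, curl ≈0 — positive divergence with near-zero curl is a source.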